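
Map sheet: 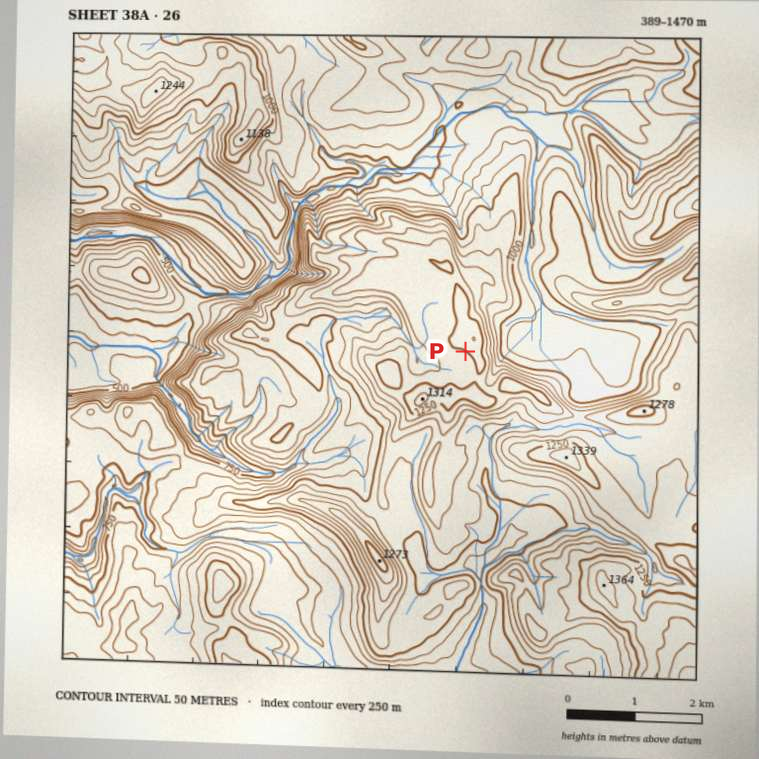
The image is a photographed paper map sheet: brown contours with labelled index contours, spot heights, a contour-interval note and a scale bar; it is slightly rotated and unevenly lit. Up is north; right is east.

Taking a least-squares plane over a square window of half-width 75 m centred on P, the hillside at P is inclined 13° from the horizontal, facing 212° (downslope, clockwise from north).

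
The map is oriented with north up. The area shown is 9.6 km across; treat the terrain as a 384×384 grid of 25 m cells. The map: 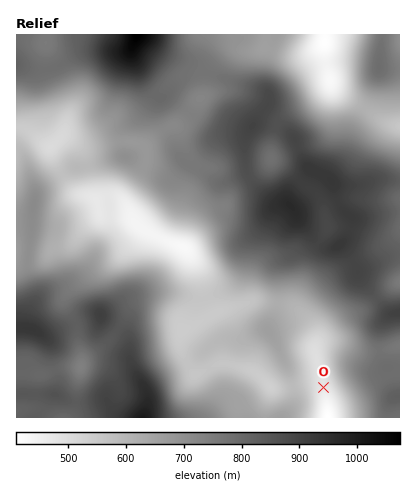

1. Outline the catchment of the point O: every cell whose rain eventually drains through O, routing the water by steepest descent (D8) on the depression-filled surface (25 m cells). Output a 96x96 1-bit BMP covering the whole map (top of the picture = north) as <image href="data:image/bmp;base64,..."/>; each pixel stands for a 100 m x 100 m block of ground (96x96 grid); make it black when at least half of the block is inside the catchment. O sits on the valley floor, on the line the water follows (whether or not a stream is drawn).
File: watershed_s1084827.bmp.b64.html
<image width="96" height="96" href="data:image/bmp;base64,Qk2+BAAAAAAAAD4AAAAoAAAAYAAAAGAAAAABAAEAAAAAAIAEAAATCwAAEwsAAAIAAAAAAAAA////AAAAAAAAAAAAAAAAAAAAAAAAAAAAAAAAAAAAAAAAAAAAAAAAAAAAAAAAAAAAAAAAAAAAAAAAAAAAAAAAAAAAAAAAAAAAAAAAAAAAAAAAAAAAAAAAAAAAAAAAAAAAAAAAAAAAAAAAAAAAAAAAAAP4AAAAAAAAAAAAAAf8AAAAAAAAAAAAAAf/gAAAAAAAAAAAAA///+AAAAAAAAAAAA////AAAAAAAAAAAB////AAAAAAAAAAAB///+AAAAAAAAAAAD///+AAAAAAAAAAAD///+AAAAAAAAAAAD///+AAAAAAAAAAAH///+AAAAAAAAAAAH///+AAAAAAAAAAAP///+AAAAAAAAAAAf///+AAAAAAAAAAAf///+AAAAAAAAAAAf///+AAAAAAAAAAAP////AAAAAAAAAAAP////gAAAAAAAAAAH////gAAAAAAAAAAH////AAAAAAAAAAAH///+AAAAAAAAAAAH///8AAAAAAAAAAAH///8AAAAAAAAAAAH///4AAAAAAAAAAAH///wAAAAAAAAAAAH///gAAAAAAAAAAAH///AAAAAAAAAAAAH///AAAAAAAAAAAAH//+AAAAAAAAAAAAH//+AAAAAAAAAAAAD//+AAAAAAAAAAAAB//8AAAAAAAAAAAAA//4AAAAAAAAAAAAAf/wAAAAAAAAAAAAAP/gAAAAAAAAAAAAAH/gAAAAAAAAAAAAAD/wAAAAAAAAAAAAAD/4AAAAAAAAAAAAAD/4AAAAAAAAAAAAAD/8AAAAAAAAAAAAAH/8AAAAAAAAAAAAAH/8AAAAAAAAAAAAAP/4AAAAAAAAAAAAAP/wAAAAAAAAAAAAAf/gAAAAAAAAAAAAA//gAAAAAAAAAAAAA//AAAAAAAAAAAAAA//AAAAAAAAAAAAAA//AAAAAAAAAAAAAAf/AAAAAAAAAAAAAAP+AAAAAAAAAAAAAAH+AAAAAAAAAAAAAAD4AAAAAAAAAAAAAABgAAAAAAAAAAAAAAAAAAAAAAAAAAAAAAAAAAAAAAAAAAAAAAAAAAAAAAAAAAAAAAAAAAAAAAAAAAAAAAAAAAAAAAAAAAAAAAAAAAAAAAAAAAAAAAAAAAAAAAAAAAAAAAAAAAAAAAAAAAAAAAAAAAAAAAAAAAAAAAAAAAAAAAAAAAAAAAAAAAAAAAAAAAAAAAAAAAAAAAAAAAAAAAAAAAAAAAAAAAAAAAAAAAAAAAAAAAAAAAAAAAAAAAAAAAAAAAAAAAAAAAAAAAAAAAAAAAAAAAAAAAAAAAAAAAAAAAAAAAAAAAAAAAAAAAAAAAAAAAAAAAAAAAAAAAAAAAAAAAAAAAAAAAAAAAAAAAAAAAAAAAAAAAAAAAAAAAAAAAAAAAAAAAAAAAAAAAAAAAAAAAAAAAAAAAAAAAAAAAAAAAAAAAAAAAAAAAAAAAAAAAAAAAAAAAAAAAAAAAAAAAAAAAAAAAAAAAAAAAAAAAAAAAAAAAAAAAAAAAAAAAAAAAAAAAAAAAAAAAAAAAAAAAAAAAAAAAAAAAAAAAAAAAA="/>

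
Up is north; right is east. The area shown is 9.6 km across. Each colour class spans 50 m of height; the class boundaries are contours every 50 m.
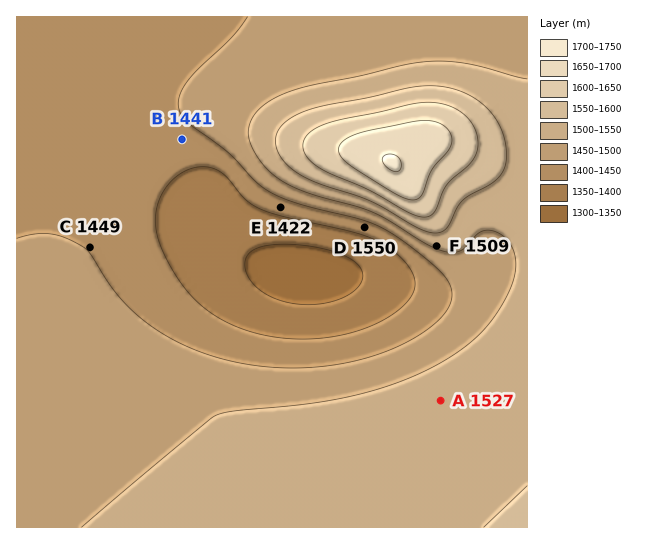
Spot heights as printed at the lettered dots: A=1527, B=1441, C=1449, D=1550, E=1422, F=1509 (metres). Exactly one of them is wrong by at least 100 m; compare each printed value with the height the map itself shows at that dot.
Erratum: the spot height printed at D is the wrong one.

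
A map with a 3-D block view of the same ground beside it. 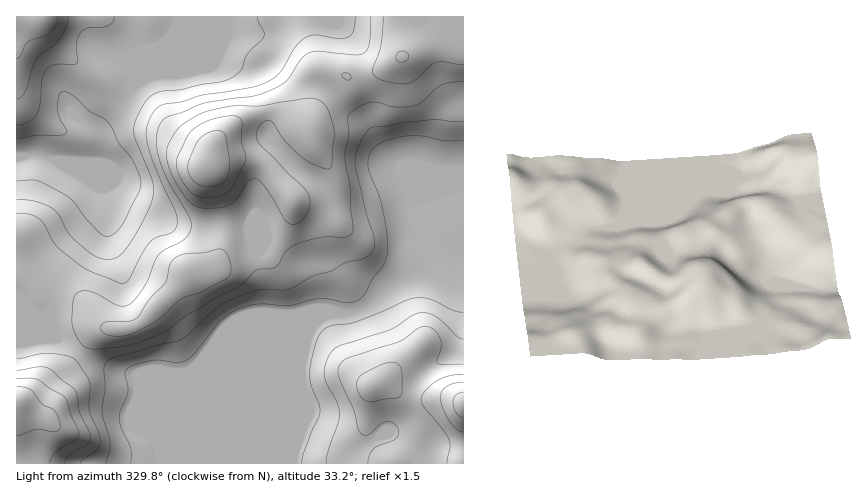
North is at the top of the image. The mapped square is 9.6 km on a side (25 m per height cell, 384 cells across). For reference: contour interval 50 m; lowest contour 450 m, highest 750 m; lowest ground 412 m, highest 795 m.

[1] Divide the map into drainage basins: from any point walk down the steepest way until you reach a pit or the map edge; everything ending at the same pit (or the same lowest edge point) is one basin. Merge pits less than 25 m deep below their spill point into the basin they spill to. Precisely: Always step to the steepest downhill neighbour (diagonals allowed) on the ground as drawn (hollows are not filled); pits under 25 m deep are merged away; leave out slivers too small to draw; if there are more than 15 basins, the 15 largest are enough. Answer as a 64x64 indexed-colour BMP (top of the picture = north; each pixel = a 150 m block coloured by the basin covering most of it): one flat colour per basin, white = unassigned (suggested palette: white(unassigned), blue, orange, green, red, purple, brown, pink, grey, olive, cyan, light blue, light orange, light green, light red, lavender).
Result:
<image width="64" height="64" href="data:image/bmp;base64,Qk12CAAAAAAAAHYAAAAoAAAAQAAAAEAAAAABAAQAAAAAAAAIAAATCwAAEwsAABAAAAAAAAAA////ALR3HwAOf/8ALKAsACgn1gC9Z5QAS1aMAMJ34wB/f38AIr28AM++FwDox64AeLv/AIrfmACWmP8A1bDFABEREREREREREREREREREREREREREREREREREiIiIiIiEREREREREREREREREREREREREREREREREREiIiIiIiIREREREREREREREREREREREREREREREREREiIiIiIiIhERERERERERERERERERERERERERERERERESIiIiIiIiERERERERERERERERERERERERERERERERESIiIiIiIiIRERERERERERERERERERERERERERERERERIiIiIiIiIhEREREREREREREREREREREREREREREREREiIiIiIiIiERERERERERERERERERERERERERERERERESIiIiIiIiIREREREREREREREREREREREREREREREREREiIiIiIiIiIhERERERERERERERERERERERERERERERESIiIRERERIiIRERERERERERERERERERERERERERERERIiEREREREiIiERERERERERERERERERERERERERERERESERERERESIiIhERERERERERERERERERERERERERERERERERERERIiIiIREREREREREREREREREREREREREREREREREREREiIiIiERERERERERERERERERERERERERERERERERERESIiIiIhERERERERERERERERERERERERERERERERERERIiIiIiEREREREREREREREREREREREREREREREREREREiIiIiIhERERERERERERERERERERERERERERERERERESIiIiIiIRERERERERERERERERERERERERERERERERERIiIiIiIiIiIREREREREREREREREREREREREREREREREiIiIiIiIiIiIRERERERERERERERERERERERERERERESIiIiIiIiIiIiERERERERERERERERERERERERERERERIiIiIiIiIiIiIhEREREREREREREREREREREREREREREiIiIiIiIiIiIiIRERERERERERERERERERERERERERESIiIiIiIiIiIiIiERERERERERERERERERERERERERERIiIiIiIiIiIiIiIhEREREREREREREREREREREREREREiIiIiIiIiIiIiIiIRERERERERERERERERERERERERESIiIiIiIiIiIiIiIiIhERERERERERERERERERERERERIiIiIiIiIiIiIiIiIiIiIREREREREREREREREREREREiIiIiIiIiIiIiIiIiIiIiIiIRERERERERERERERERESIiIiIiIiIiIiIiIiIiIiIiIiERERERERERERERERERIiIiIiIiIiIiIiIiIiIiIiIiIhEREREREREREREREREiIiIiIiIiIiIiIiIiIiIiIiIiERERERERERERERERESIiIiIiIiIiIiIiIiIiIiIiIiIhERERERERERERERERIiIiIiIiIiIiIiIiIiIiIiIiIiEREREREREREREREREiIiIiIiIiIiIiIiIiIiIiIiIiIRERERERERERERERESIiIiIiIiIiIiIiIiIiIiIiIiIhERERERERERERERERIiIiIiIiIiIiIiIiIiIiIiIiIiEREREREREREREREREiIiIiIiIiIiIiIiIiIiIiIiIiIRERERERERERERERESIiIiIiIiIiIiIiIiIiIiIiIiIRERERERERERERERERIiIiIiIiIiIiIiIiIiIiIiIiIREREREREREREREREREiIiIiIiIiIiIiIiIiIiIiIiIRERERERERERERERERESIiIiIiIiIiIiIiIiIiIiIiIRERERERERERERERERERIiIiIiIiIiIiIiIiIiIiIiIiEREREREREREREREREREiIiIiIiIiIiIiIiIiIiIiIiIhERERERERERERERERESIiIiIiIiIiIiIiIiIiIiIiIiIRERERERERERERERERIiIiIiIiIiIiIiIiIiIiIiIiIiEREREREREREREREREiIiIiIiIiIiIiIiIiIiIiIiIiIiIRERERERERERERESIiIiIiIiIiIiIiIiIiIiIiIiIiIhERERERERERERERIiIiIiIiIiIiIiIiIiIiIiIiIiIiEREREREREREREREiIiIiIiIiIiIiIiIiIiIiIiIiIiIRERERERERERERESIiIiIiIiIiIiIiIiIiIiIiIiIiIiERERERERERERERIiIiIiIiIiIiIiIiIiIiIiIiIiIiIREREREREREREREiIiIiIiIiIiIiIiIiIiIiIiIiIiIhERERERERERERESIiIiIiIiIiIiIiIiIiIiIiIiIiIiERERERERERERERIiIiIiIiIiIiIiIiIiIiIiIiIiIiIhESIhEREREREREiIiIiIiIiIiIiIiIiIiIiIiIiIiIiIiIiIhERERERESIiIiIiIiIiIiIiIiIiIiIiIiIiIiIiIiIiIhERERERIiIiIiIiIiIiIiIiIiIiIiIiIiIiIiIiIiIiIhEREREiIiIiIiIiIiIiIiIiIiIiIiIiIiIiIiIiIiIiIhERESIiIiIiIiIiIiIiIiIiIiIiIiIiIiIiIiIiIiIiIhERIiIiIiIiIiIiIiIiIiIiIiIiIiIiIiIiIiIiIiIiIREiIiIiIiIiIiIiIiIiIiIiIiIiIiIiIiIiIiIiIiIhESIiIiIiIiIiIiIiIiIiIiIiIiIiIiIiIiIiIiIiIiIR"/>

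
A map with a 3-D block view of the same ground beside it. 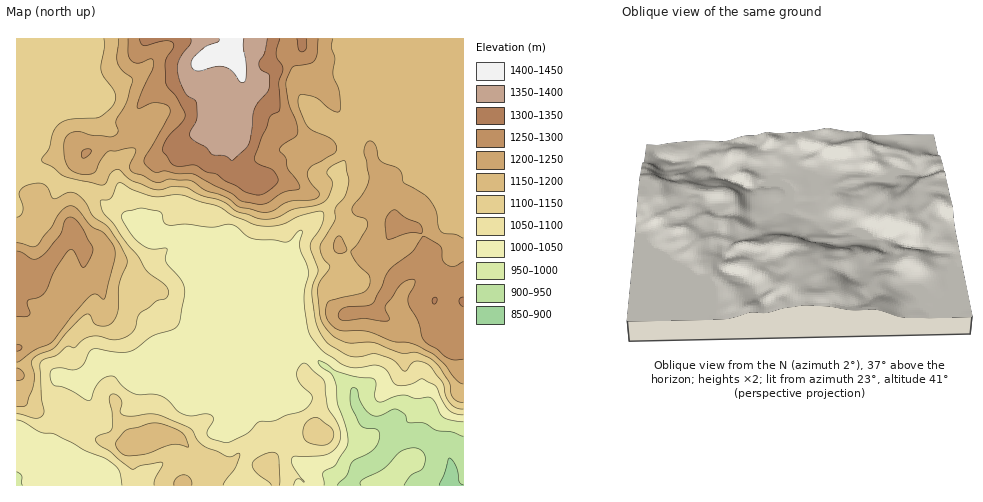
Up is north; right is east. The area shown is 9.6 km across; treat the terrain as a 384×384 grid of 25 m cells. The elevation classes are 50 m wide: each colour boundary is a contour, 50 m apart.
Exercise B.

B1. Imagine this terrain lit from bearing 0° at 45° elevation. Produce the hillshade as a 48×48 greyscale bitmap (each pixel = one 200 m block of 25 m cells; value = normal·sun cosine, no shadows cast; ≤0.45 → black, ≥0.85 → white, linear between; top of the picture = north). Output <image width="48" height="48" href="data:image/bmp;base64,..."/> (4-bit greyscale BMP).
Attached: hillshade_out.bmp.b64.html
<image width="48" height="48" href="data:image/bmp;base64,Qk32BAAAAAAAAHYAAAAoAAAAMAAAADAAAAABAAQAAAAAAIAEAAATCwAAEwsAABAAAAAAAAAAAAAAABEREQAiIiIAMzMzAERERABVVVUAZmZmAHd3dwCIiIgAmZmZAKqqqgC7u7sAzMzMAN3d3QDu7u4A////AJqqqqqZiJmrvLqYiZhnqquoaKu6mYiImZqqqqmIdoiavLqZmZh4qqqXeKu7qYiImZmZmYdlQ1Voqqmruqq7qZdlZ4mrupmZmJmIh3ZUNERFaJve3LvduXVEV3eKy7u6iJh3dmd3iZhlV6zu3cvMuXZVaJmJu8yoeIdmZomrzdy6vNy7zMu6qZiZmruqmal2ZkRXiZq7ve7v/+yZq7u7u7zMu7upmHdlQxR5qqq6rN7v7ty7qrvMzN3cy7l2eIiGIEebu7y6m83dzMzLuqvLzMzLuqdlVnd1EHibu8uqvM3cy7u7qqu7upmqqpiHRVZlRHeau7qs3MzMu6qqqqqqqXeqqHiYU1ZVZomaqpqsypmZqqqqqqqqqYrLhTV4dWdUVpqHd3mqqZmYmaqqqqqqq73aUjRWZ3VCR2ZDV3iZmZqpmZqqqqqZq9yEM0RERUIBRnQgN3d3ZnmqmZmqqqqZiblTRFQzNCAEZqhkNXZUVmeJmZmqqqmZmIZUNFQzRERXmamYQ2ZEZ3d4iJqqqqqqqYdTM0RFZ3iJqomZhFdmeJiHeJqqqqqqqphUVVVomZmaqZmap0aHiZiIiJmqqqqqqphoqpmZqZmaqZmZqWV4mZiIiJmZmaqqqpiL3d25mZmqqpd5mYZ5mZmZmZqqqqqqqqmazd25mau7qod4mpiJiZqru6qqqpmaqqq7qru6mavMu4mYmamJiJq8zKqqqZmZqqq8upirqImrzK3JiZmIiKvMu6qpmIiImZiJmYeLy5iazN7rmJmImszLqZmZmYiIiId3eZmJvLmKvP3cqZqqvNy7qZmJmZiIeJmZmruoiru7vNy8yZvN3cuqqZiIiYd3eKvMu7u5d5vNy8u8yq3u3LqpmId3dlQzVorMyqqpiJq7u7u8zN3uypmZmHd3UhEBNEabuYiau7u6qqqr3uzLmYh4iIdlIAASMxFJupiLzLu6qqqr3uyoiHVEVlMQABI0QyI3u7qay7u6qqq7zcp2d0MRIiEAA0VVVWmYq7uqvLu6qru7mGRGdCIiEBIjNXiIibu6qqq6q7uqqqqpdDNXZUREEBNFZ5vLu7mJmZm8uqqqqqqYd2Z3Z5h2VEVmiavcupdVaZmruqqqqqqqmZmId6u5iHeIiHirqYdleaqrqqqqqqqqqrzKmIvLqYiJiHeImJq6qaqqqqqqqqqqvN3cqZm8y6mZmYiIiK3dqKu6qqqqqqqqve3cqYibzLqZmZmIibzKiKqqqqqqqqqqvMzMuoiKu6qZmpmIm7qYiaqqqqqqqqqqqru7zKiIh3mZmZh4q6iImqqqqqqqqqqqqqqqq7qHZniqmZh4qpiJqqqqqqqqqqqqqqqZibuYd3iaqZmImYiKqqqqqqqqqqqqqqqYiJq5iIiJmZqpeIiKqqqqqqqqqqqqqqqZh2iqmZh4iZu7h2eZqqqqqqqqqqqqqqqqmGaKq7qYiambt1aaqaqqqqqqqqqqqpmaqYZovMy6qqmJqHeaqqqqqqqqqpqqqpmaqZdXq8zLqqmIiJiZqqqqqqqqqg=="/>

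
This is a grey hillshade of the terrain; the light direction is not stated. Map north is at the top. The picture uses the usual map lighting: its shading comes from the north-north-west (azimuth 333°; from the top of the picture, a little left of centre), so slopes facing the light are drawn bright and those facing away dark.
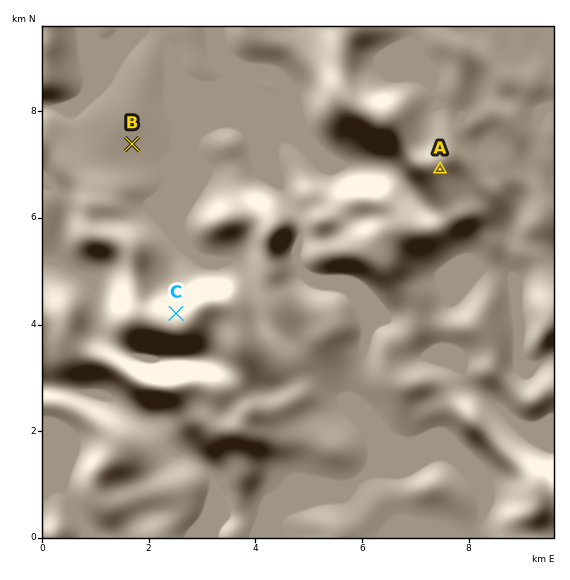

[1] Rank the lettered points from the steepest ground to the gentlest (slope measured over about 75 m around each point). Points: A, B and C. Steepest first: C A B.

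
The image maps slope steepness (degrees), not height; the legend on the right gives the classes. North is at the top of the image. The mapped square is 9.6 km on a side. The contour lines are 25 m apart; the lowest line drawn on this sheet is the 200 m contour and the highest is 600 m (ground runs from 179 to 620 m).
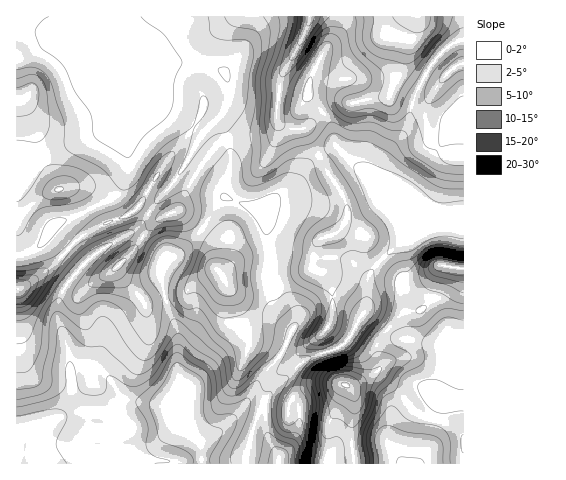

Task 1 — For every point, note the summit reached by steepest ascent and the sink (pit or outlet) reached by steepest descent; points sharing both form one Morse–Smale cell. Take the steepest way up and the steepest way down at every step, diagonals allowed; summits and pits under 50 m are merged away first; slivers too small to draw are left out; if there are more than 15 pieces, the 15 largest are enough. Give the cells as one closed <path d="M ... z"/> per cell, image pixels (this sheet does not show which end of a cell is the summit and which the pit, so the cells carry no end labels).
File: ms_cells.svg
<path d="M463 16l-115 0-4 13-21 24-12 23-5 19-25-4-32 1-12-2-7-5-4-10-5-5-20-6-27-1-17 3-18-3-5-4-8-21-11-13 0-9-99 1 1 5 15 3 8 5 8 13 14 11 17 34 14 18 12 27 13 9 15-16 11-21 1-5 34 16 24 16 20-19-2 9 10 31-1 16-6 18 0 8 14 8 25 6 6 41 0 14-2 7 1 16 8 24 16 17-11 27-21 23-16 29-24 24-20 12-17-18-6-11 1-10 5-11-6-25 1-34-10-26-7-30-54 48-11 41-12-2-13 4 0 24-8 20-15 9-20 5-12 6 1 31 229-1 7-35 10-26 3-13 6-11 19-14 18-21 12-9-1 6 5 12 16-6 9-9 16-30 1-23 4-12 9-12 24-21 31-14 29-8z"/><path d="M145 100l-1 5-11 21-13 15 8 13 0 17-9 22-11 9-54 23-14 21-14 8-10 2 1 176 15-6 16-4 15-9 8-20 0-24 13-4 12 2 11-41 53-45 3-19 4-4 13-5 17-17 21-33 7-7-1-9 6-18 1-16-10-37-18 16-24-16z"/><path d="M225 197l-7 6-21 33-17 17-13 5-6 11 4 31 13 34-1 34 6 25-5 11-1 10 6 11 17 18 20-12 24-24 16-29 21-23 11-25-16-19-8-24-1-16 2-7 0-14-6-41-11-2z"/><path d="M20 22l-4 0 1 233 9-1 14-8 14-21 59-27 8-9 7-18 0-17-2-6-21-15-12-27-14-18-17-34-14-11-8-13z"/><path d="M347 16l-231 0-1 9 11 13 8 21 5 4 18 3 17-3 27 1 20 6 5 5 4 10 7 5 12 2 32-1 25 4 5-19 12-23 21-24 3-8z"/><path d="M389 330l-7 5-4 8 0 11 3 9-1 5-22 16-10 2 6 11 0 15-3 18 3 33 109 1 1-62-19-2-5-3 0-5 9-18 0-9-5-15-11-6-34-6z"/><path d="M325 353l-11 3-13 6-29 29 5-1 9 5 8 5 6 9-3 24-8 15-9 8-1 8 48 0 1-4 7-6 18-1-2-23 3-18 0-15-3-8-11-7-7-7z"/><path d="M463 218l-28 7-29 13-4 7 4 38-28 0-6 3-4 5-4 22 6 2 19 14 13-15 19-4 11-13 4-18 6-13 22 1z"/><path d="M447 266l-5 0-2 3-10 32-9 9-19 4-14 15 11 9 29 5 13 4 5 9 3 18-9 18 0 5 5 3 18 1 1-132z"/><path d="M320 336l-11 7-18 21-17 11-5 7-18 55-5 27 32 0 2-8 11-11 9-21-2-19-21-15-7 2 31-30 23-9z"/><path d="M367 314l-7 4-10 19-9 9-17 7 9 22 7 7 7 4 11-2 16-10 7-9-3-11 0-11 10-14z"/><path d="M403 241l-20 17-12 14-4 12 1 11 2-7 8-5 28 0-4-27z"/><path d="M350 452l-15 2-7 6 0 3 26 1 0-6z"/>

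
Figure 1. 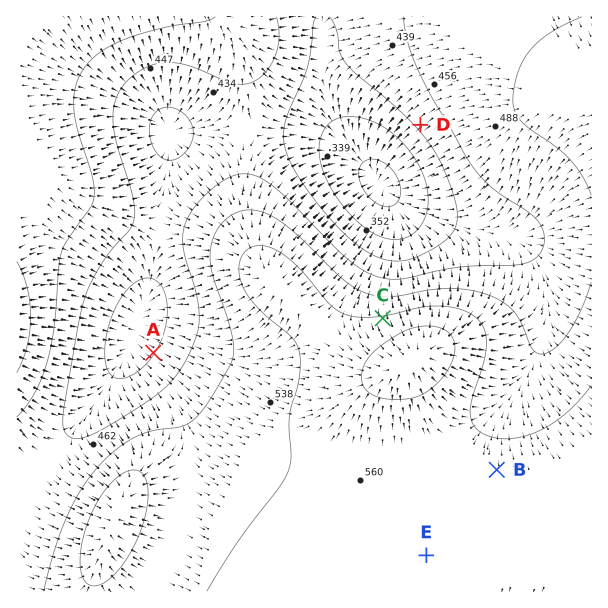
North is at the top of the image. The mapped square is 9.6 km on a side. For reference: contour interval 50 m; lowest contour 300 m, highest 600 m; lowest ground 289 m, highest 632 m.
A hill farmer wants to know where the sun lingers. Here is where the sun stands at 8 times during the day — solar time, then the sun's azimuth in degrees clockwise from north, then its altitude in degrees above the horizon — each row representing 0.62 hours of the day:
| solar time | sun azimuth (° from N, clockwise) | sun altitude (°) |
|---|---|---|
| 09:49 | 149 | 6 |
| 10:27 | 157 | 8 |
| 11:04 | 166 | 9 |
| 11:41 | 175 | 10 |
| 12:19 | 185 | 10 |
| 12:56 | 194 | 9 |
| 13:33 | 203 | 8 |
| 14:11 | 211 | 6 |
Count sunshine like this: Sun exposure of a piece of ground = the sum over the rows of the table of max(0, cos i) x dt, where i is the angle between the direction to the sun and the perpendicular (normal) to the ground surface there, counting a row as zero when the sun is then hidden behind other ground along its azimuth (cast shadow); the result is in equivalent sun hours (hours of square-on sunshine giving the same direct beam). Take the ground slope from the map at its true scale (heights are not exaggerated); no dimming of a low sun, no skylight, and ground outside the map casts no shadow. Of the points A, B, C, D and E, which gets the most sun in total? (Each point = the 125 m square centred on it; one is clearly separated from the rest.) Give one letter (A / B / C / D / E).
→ D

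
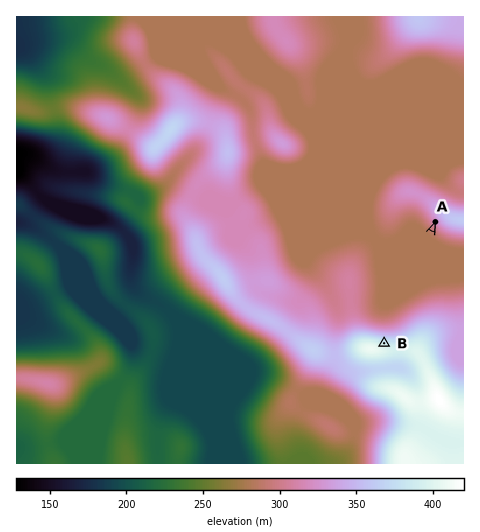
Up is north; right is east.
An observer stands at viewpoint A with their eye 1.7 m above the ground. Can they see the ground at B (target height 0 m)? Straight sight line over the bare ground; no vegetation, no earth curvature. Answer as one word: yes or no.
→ yes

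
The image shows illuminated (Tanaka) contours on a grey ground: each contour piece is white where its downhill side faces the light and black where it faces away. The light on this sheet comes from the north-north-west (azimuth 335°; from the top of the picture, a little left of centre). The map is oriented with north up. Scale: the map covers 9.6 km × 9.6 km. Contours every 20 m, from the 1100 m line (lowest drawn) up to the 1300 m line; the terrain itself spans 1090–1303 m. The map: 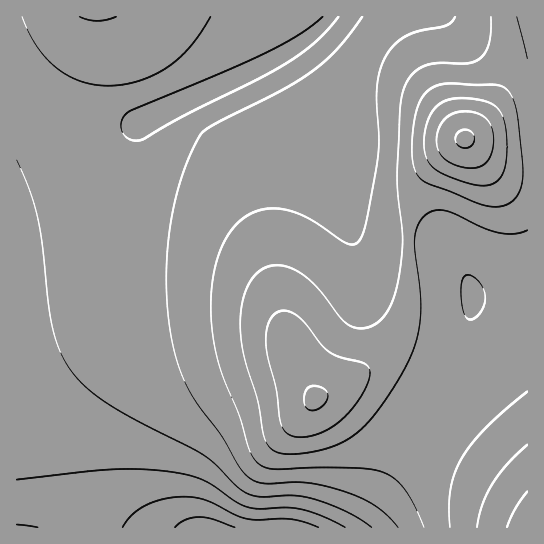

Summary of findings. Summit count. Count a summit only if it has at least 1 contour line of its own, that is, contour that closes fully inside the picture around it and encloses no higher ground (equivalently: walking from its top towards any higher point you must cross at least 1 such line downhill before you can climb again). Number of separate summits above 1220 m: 2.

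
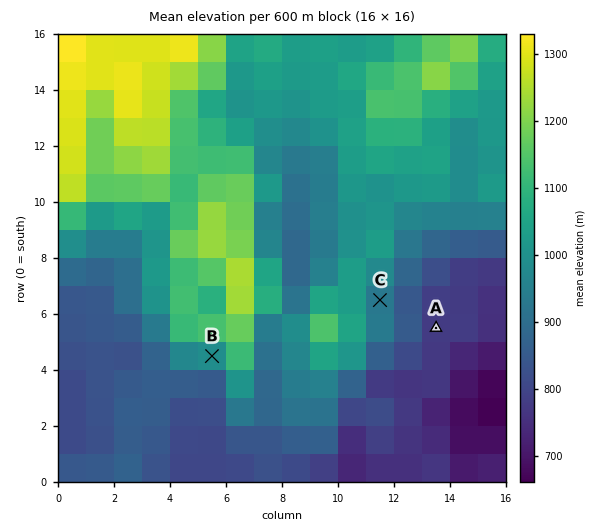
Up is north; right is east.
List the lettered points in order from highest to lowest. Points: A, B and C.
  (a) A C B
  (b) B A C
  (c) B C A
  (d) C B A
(c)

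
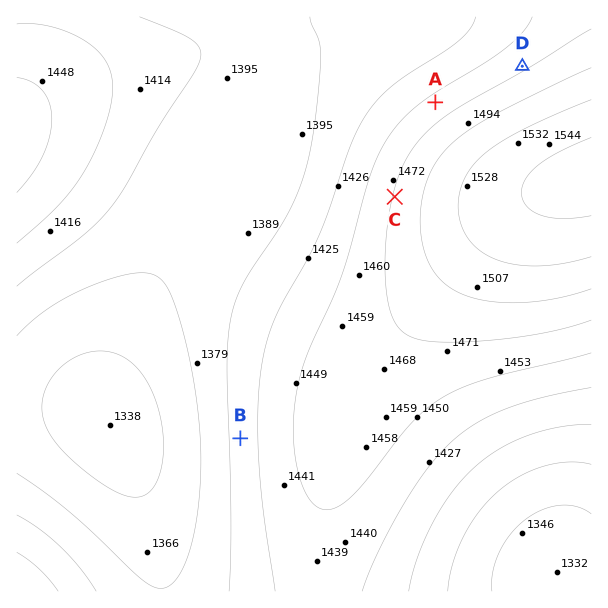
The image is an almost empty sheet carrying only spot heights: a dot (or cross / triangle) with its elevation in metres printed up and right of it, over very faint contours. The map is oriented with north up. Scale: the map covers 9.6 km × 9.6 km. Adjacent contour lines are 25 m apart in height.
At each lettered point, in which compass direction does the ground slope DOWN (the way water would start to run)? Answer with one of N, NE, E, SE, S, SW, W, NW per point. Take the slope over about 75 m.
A NW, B W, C W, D NW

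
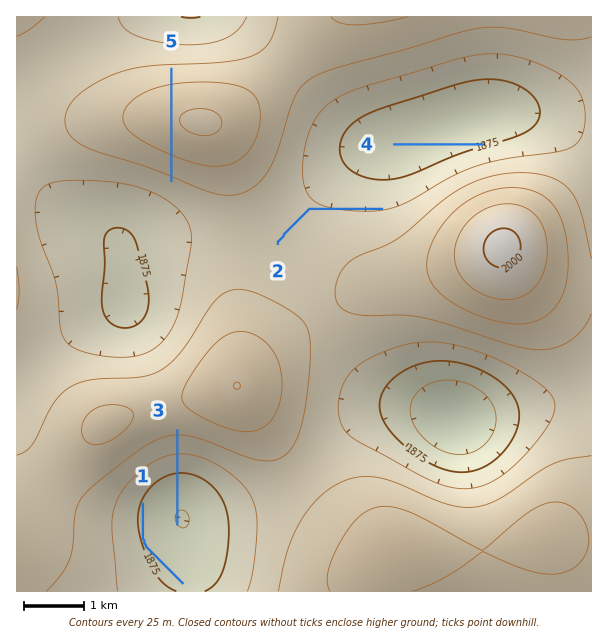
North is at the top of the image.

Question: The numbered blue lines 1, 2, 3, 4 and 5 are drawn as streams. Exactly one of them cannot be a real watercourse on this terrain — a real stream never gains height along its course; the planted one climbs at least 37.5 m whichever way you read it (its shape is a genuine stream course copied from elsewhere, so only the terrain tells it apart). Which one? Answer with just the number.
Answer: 5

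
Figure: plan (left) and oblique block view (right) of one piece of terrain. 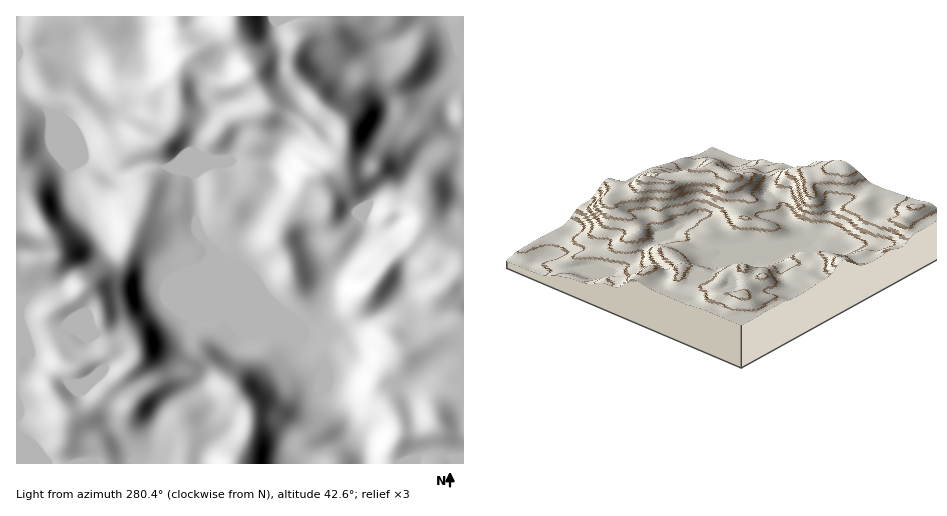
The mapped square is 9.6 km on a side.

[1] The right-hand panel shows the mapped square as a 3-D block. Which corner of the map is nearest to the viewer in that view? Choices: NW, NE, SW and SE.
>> SW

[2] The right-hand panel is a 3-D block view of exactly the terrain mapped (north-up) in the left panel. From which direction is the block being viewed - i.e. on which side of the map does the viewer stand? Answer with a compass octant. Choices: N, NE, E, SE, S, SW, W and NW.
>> SW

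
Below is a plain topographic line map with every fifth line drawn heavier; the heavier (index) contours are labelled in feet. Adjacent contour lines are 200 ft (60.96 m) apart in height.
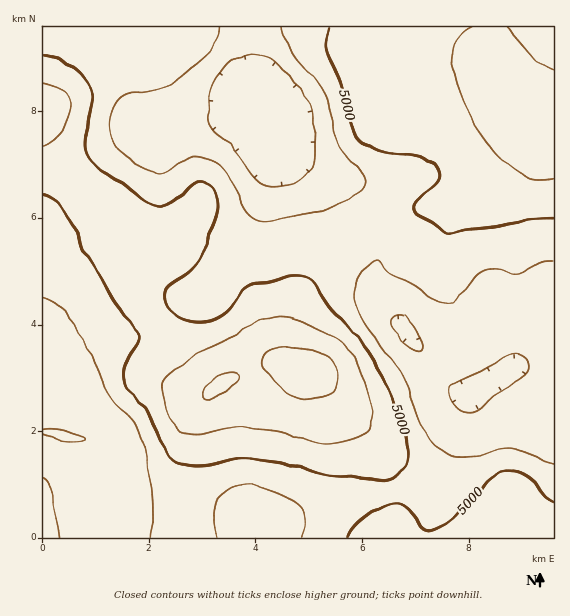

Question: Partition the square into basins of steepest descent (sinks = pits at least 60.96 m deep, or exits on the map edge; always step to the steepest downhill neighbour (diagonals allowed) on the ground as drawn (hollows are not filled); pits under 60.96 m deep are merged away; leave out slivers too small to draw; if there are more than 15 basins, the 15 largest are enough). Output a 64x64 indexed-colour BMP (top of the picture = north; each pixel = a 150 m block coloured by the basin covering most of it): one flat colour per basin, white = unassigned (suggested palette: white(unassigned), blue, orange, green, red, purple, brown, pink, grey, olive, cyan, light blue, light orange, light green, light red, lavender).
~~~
<image width="64" height="64" href="data:image/bmp;base64,Qk12CAAAAAAAAHYAAAAoAAAAQAAAAEAAAAABAAQAAAAAAAAIAAATCwAAEwsAABAAAAAAAAAA////ALR3HwAOf/8ALKAsACgn1gC9Z5QAS1aMAMJ34wB/f38AIr28AM++FwDox64AeLv/AIrfmACWmP8A1bDFACIiIiIiIiIiIiIiIiIiIiIiIiIiIiIzMzMzMxERERERIiIiIiIiIiIiIiIiIiIiIiIiIiIiIjMzMzMzMRERERMiIiIiIiIiIiIiIiIiIiIiIiIiIiIiMzMzMzMzERERMyIiIiIiIiIiIiIiIiIiIiIiIiIiIiIzMzMzMzMxETMzIiIiIiIiIiIiIiIiIiIiIiIiIiIiIjMzMzMzMzMzMzMiIiIiIiIiIiIiIiIiIiIiIiIiIiIiMzMzMzMzMzMzMyIiIiIiIiIiIiIiIiIiIiIiIiIiIiMzMzMzMzMzMzMzIiIiIiIiIiIiIiIiIiIiIiIiIiIiIzMzMzMzMzMzMzMiIiIiIiIiIiIiIiIiIiIiIiIiIiIjMzMzMzMzMzMzMyIiIiIiIiIiIiIiIiIiIiIiIiIiIiMzMzMzMzMzMzMzIiIiIiIiIiIiIiIiIiIiIiIiIiIiMzMzMzMzMzMzMzMiIiIiIiIiIiIiIiIiIiIiIiIiIiIzMzMzMzMzMzMzMyIiIiIiIiIiIiIiIiIiIiIiIiIiIzMzMzMzMzMzMzMzIiIiIiIiIiIiIiIiIiIiIiIiIiIzMzMzMzMzMzMzMzMiIiIiIiIiIiIiIiIiIiIiIiIiIzMzMzMzMzMzMzMzMyIiIiIiIiIiIiIiIiIiIiIiIiIzMzMzMzMzMzMzMzMzIiIiIiIiIiIiIiIiIiIiIiIiIjMzMzMzMzMzMzMzMzMiIiIiIiIiIiIiIiIiIiIiIiIjMzMzMzMzMzMzMzMzMyIiIiIiIiIiIiIiIiIiIiIiIjMzMzMzMzMzMzMzMzMzIiIiIiIiIiIiIRESIiIiIiIjMzMzMzMzMzMzMzMzMzMiIiIiIiIiIiIRERESIiIiIjMzMzMzMzMzMzMzMzMzMyIiIiIiIiIiIhERERERIiMzMzMzMzMzMzMzMzMzMzMzIiIiIiIiIiIhEREREREREzMzMzMzMzMzMzMzMzMzMzMiIiIiIiIiIhERERERERETMzMzMzMzMzMzMzMzMzMzMyIiIiIiIiIiERERERERERMzMzMzMzMzMzMzMzMzMzMzIiIiIiIiIiEREREREREREzMzMzMzMzMzMzMzMzMzMzMiIiIiIiIiIRERERERERETMzMzMzMzMzMzMzMzMzMzMyIiIiIiIiIREREREREREREzMzMzMzMzMzMzMzMzMzMzIiIiIiIiIRERERERERERETMzMzMzMzMzMzMzMzMzMzMiIiIiIiIhERERERERERERMzMzMzMzMzMzMzMzMzMzMyIiIiIiIhERERERERERERETMzMzMzMzMzMzMzMzMzMzIiIiIiIiERERERERERERERMzMzMzMzMzMzMzMzMzMzMiIiIiIiIRERERERERERERETMzMzMzMzMzMzMzMzMzMyIiIiIiIhERERERERERERERMzMzMzMzMzMzMzMzMzMzIiIiIiIiERERERERERERERETMzMzMzMzMzMzMzMzMzMiIiIiIiIRERERERERERERERMzMzMzMzMzMzMzMzMzMyIiIiIiIhERERERERERERERETMzMzMzMzMzMzMzMzMzIiIiIiIhERERERERERERERERMzMzMzMzMzMzMzMzMzMiIiIiIhERERERERERERERERETMzMzMzMzMzMzMzMzMyIiIiIhEREREREREREREREREREzMzMzMzMzMzMzMzMzIiIiIhERERERERERERERERERERETMzMzMzMzMzMzMzMiIiIiERERERERERERERERERERERERERERMzMzMzMzMyIiIhERERERERERERERERERERERERERERERETMzMzMzIiIhERERERERERERERERERERERERERERERERETMzMzMiIiERERERERERERERERERERERERERERERERERETMzMyIiEREREREREREREREREREREREREREREREREREREzMzIiERERERERERERERERERERERERERERERERERERETMzMiEREREREREREREREREREREREREREREREREREREREzMyERERERERERERERERERERERERERERERERERERERERMzIREREREREREREREREREREREREREREREREREREREREzMRERERERERERERERERERERERERERERERERERERERERERERERERERERERERERERERERERERERERERERERERERERERERERERERERERERERERERERERERERERERERERERERERERERERERERERERERERERERERERERERERERERERERERERERERERERERERERERERERERERERERERERERERERERERERERERERERERERERERERERERERERERERERERERERERERERERERERERERERERERERERERERERERERERERERERERERERERERERERERERERERERERERERERERERERERERERERERERERERERERERERERERERERERERERERERERERERERERERERERERERERERERERERERERERERERERERERERERERERERERERERERERERERERERERERERERERERERERERERERERERERERERERERERERERERERERERERERERERERERERERERERERERERERERERERERERERERERERERERERERERERERERERERERERERERERERERERERERERERERER"/>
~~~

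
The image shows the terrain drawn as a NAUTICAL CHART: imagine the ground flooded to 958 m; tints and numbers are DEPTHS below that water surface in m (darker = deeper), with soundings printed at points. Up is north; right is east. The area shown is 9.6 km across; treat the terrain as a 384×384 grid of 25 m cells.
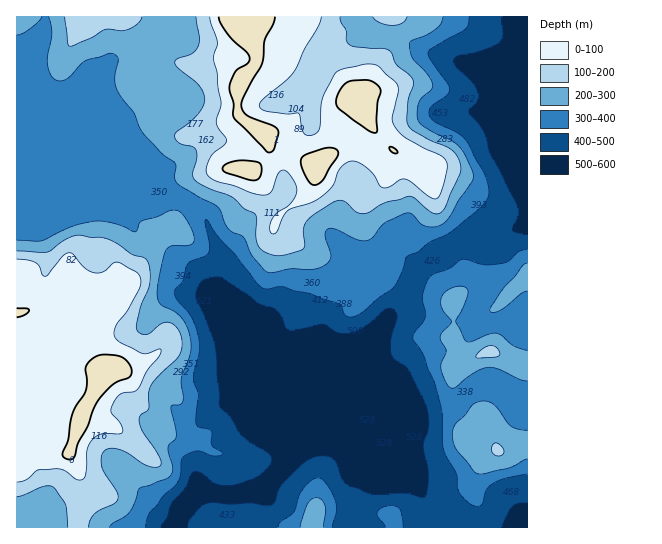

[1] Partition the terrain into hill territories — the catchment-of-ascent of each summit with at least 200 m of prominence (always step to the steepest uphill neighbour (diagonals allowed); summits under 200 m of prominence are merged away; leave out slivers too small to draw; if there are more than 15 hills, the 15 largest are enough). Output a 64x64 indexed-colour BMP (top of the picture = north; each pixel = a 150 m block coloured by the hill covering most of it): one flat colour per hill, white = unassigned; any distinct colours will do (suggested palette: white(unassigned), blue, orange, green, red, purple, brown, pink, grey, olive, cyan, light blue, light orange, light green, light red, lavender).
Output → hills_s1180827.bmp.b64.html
<image width="64" height="64" href="data:image/bmp;base64,Qk12CAAAAAAAAHYAAAAoAAAAQAAAAEAAAAABAAQAAAAAAAAIAAATCwAAEwsAABAAAAAAAAAA////ALR3HwAOf/8ALKAsACgn1gC9Z5QAS1aMAMJ34wB/f38AIr28AM++FwDox64AeLv/AIrfmACWmP8A1bDFACIiIiIiIiIiIiJEREREREREREREREREREREQzMzMzMzIiIiIiIiIiIiIkRERERERERERERERERERERDMzMzMzMiIiIiIiIiIiIiJERERERERERERERERERERDMzMzMzMyIiIiIiIiIiIiIiRERERERERERERERERERDMzMzMzMzIiIiIiIiIiIiIiIiIiIkREREREREREREREMzMzMzMzMiIiIiIiIiIiIiIiIiIiIkREREREREREREMzMzMzMzMyIiIiIiIiIiIiIiIiIiIiJERERERERERDMzMzMzMzMzIiIiIiIiIiIiIiIiIiIiIiREREREREQzMzMzMzMzMzMiIiIiIiIiIiIiIiIiIiIiIkRERERDMzMzMzMzMzMzMyIiIiIiIiIiIiIiIiIiIiIiFERERDMzMzMzMzMzMzMzIiIiIiIiIiIiIiIiIiIiIiERMzMzMzMzMzMzMzMzMzMiIiIiIiIiIiIiIiIiIiIiERETMzMzMzMzMzMzMzMzMyIiIiIiIiIiIiIiIiIiIiEREREzMzMzMzMzMzMzMzMzIiIiIiIiIiIiIiIiIiIiIRERERMzMzMzMzMzMzMzMzMiIiIiIiIiIiIiIiIiIiIRERERETMzMzMzMzMzMzMzMyIiIiIiIiIiIiIiIiIiIhEREREREzMzMzMzMzMzMzMzIiIiIiIiIiIiIiIiIiIiERERERERMzMzMzMzMzMzMzMiIiIiIiIiIiIiIiIiIiERERERERETMzMzMzMzMzMzMyIiIiIiIiIiIiIiIiIiIRERERERERMzMzMzMzMzMzMzIiIiIiIiIiIiIiIiIiIREREREREREzMzMzMzMzMzMzMiIiIiIiIiIiIiIiIiIhERERERERERMzMzMzMzMzMzMyIiIiIiIiIiIiIiIiIhEREREREREREzMzMzMzMzMzMzIiIiIiIiIiIiIiIiIiERERERERERERMzMzMzMzMzMzMiIiIiIiIiIiIiIiIiIREREREREREREzMzMzMzMzMzMyIiIiIiIiIiIiIiIiIRERERERERERERMzMzMzMzMzMzIiIiIiIiIiIiIiIiIhEREREREREREREzMzMzMzMzMzMiIiIiIiIiIiIiIiIiIhERERERERERERMzMzMzMzMzMyIiIiIiIiIiIiIiIiIiEREREREREREREzMzMzMzMzMzIiIiIiIiIiIiIiIiIhERERERERERERERMzMzMzMzMzMiIiIiIiIiIiIiIiIhERERERERERERERETMzMzMzMzMyIiIiIiIiIiIiIiIiERERERERERERERERMzMzMzMzMzIiIiIiIiIiIiIiIiIRERERERERERERERETMzMzMzMzMiIiIiIiIiIiIiIiIiERERERERERERERERMzMzMzMzMyIiIiIiIiIiIiIiIiIRERERERERERERERERMzMzMzMzIiIiIiIiIiIiIiIiIRERERERERERERERERETMzMzMzMiIiIiIiIiIiIiIiIhERERERERERERERERERETMxETMyIiIiIiIiIiIiIiIiERERERERERERERERERERERERMzIiIiIiIiIiIiIiIiERERERERERERERERERERERERERMiIiIiIiIiIiIiIiIRERERERERERERERERERERERERESIiIiIiIiIiIiIiIRERERERERERERERERERERERERERIiIiIiIiIiIiIiIREREREREREREREREREREREREREREiIiIiIiIiIiIiERERERERERERERERERERERERERERESIiIiIiIiIiIhERERERERERERERERERERERERERERERIiIiIiIiIiIhEREREREREREREREREREREREREREREREiIiIiIiIiIhERERERERERERERERERERERERERERERESIiIiIiIiIhERERERERERERERERERERERERERERERERIiIiIiIiIRERERERERERERERERERERERERERERERERERERERIhERERERERERERERERERERERERERERERERERERERERERERERERERERERERERERERERERERERERERERERERERERERERERERERERERERERERERERERERERERERERERERERERERERERERERERERERERERERERERERERERERERERERERERERERERERERERERERERERERERERERERERERERERERERERERERERERERERERERERERERERERERERERERERERERERERERERERERERERERERERERERERERERERERERERERERERERERERERERERERERERERERERERERERERERERERERERERERERERERERERERERERERERERERERERERERERERERERERERERERERERERERERERERERERERERERERERERERERERERERERERERERERERERERERERERERERERERERERERERERERERERERERERERERERERERERERERERERERERERERERERERERERERERERERERERERERERERERERERERERERERERERERERERERERERERERERERERERERERERERERERERERERERERERERERERERERERERERERERERERERERERERERERERERERERERERERERERERERERERERERERERERERERERERERERERERERERERERERERERERER"/>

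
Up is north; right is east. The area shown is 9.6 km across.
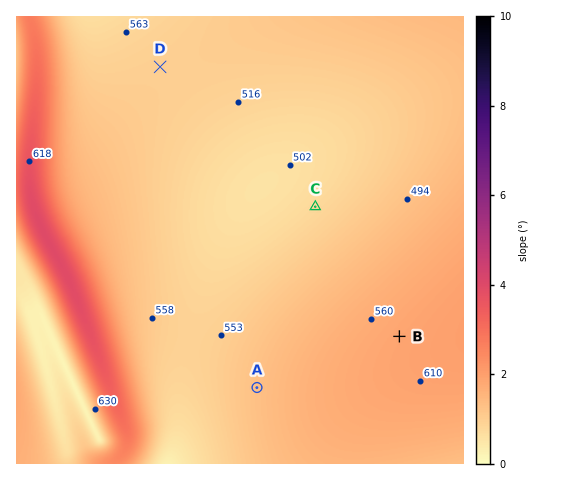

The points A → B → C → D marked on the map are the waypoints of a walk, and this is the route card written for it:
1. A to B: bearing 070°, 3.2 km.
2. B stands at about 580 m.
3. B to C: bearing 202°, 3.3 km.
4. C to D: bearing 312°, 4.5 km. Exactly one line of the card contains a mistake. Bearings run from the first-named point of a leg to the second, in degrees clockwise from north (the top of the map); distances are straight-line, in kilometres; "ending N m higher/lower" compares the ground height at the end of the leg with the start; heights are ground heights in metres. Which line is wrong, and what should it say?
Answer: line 3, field bearing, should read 327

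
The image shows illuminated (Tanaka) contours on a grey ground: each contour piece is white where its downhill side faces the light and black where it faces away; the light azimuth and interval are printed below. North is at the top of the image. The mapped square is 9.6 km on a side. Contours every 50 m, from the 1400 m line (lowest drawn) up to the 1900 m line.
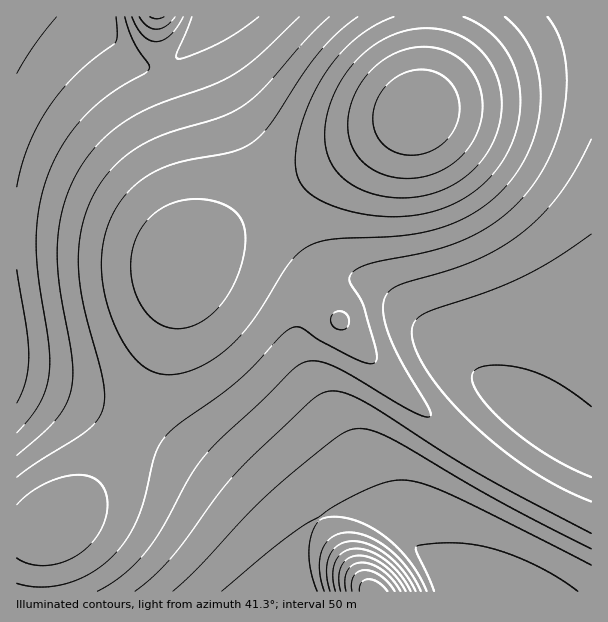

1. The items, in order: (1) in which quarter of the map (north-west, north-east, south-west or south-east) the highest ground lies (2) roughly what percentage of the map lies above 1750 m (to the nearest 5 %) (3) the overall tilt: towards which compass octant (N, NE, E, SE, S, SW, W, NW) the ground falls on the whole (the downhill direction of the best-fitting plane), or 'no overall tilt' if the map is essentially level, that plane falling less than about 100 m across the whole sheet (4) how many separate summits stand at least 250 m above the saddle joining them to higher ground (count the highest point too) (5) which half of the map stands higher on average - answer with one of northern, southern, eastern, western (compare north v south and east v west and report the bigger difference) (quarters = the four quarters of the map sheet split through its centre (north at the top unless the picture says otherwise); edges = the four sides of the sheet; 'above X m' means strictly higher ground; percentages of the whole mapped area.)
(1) The highest ground is in the north-east quarter.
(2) About 15 % of the map lies above 1750 m.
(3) The general tilt is down to the south (the land rises towards the north).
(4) Counting only tops that stand 250 m proud, the map has 2 summits.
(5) The northern half stands higher on average than the southern half.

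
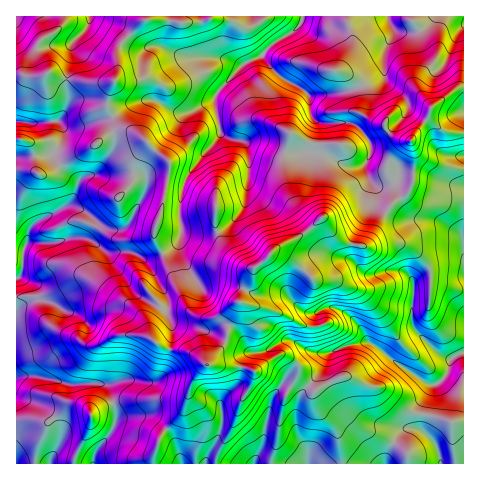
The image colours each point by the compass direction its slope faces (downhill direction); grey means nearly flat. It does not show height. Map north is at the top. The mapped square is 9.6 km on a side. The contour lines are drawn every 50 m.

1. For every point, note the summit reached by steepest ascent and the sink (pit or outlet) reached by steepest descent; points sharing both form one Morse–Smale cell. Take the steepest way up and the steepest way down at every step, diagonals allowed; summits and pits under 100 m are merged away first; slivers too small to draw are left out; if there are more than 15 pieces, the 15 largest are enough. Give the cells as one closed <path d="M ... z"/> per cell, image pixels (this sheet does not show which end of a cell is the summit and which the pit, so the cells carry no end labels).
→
<path d="M400 198l-11 9-17 31-7 8-24-5-20-23-20 17-25 13-23 22-1 8-10 15-7 21-7 13-4 19-31 33-11 34-22 25-6 17 0 9 310-1 0-224-6-7-19-11-23-4z"/><path d="M434 16l-287 0 0 3-6 3-20 21-5 12 2 19-9 17-2 14 8 17 7 6 11 4 10 5 27 27-6 36-9 29 0 10 7 12 16 41 12 20 12 6 12 0 6-2 15-13 4-1 13-24 1-8 23-22 25-13 20-17 13 18 9 6 22 4 5-4 19-35 12-10-8-12-14 1-9-6-5-15 6-12 0-9-6-10-14-11-28 0-9-3-4-8 0-13-2-4 14 0 28-4 29-14 5-4 0-17 9-22-1-7 8 5 16 0 8-3z"/><path d="M125 130l-9 2-11 4-14 12-24 13-20 14-10-2-5-27-5-5-11-2 0 238 23-1 30 9 32-1 7 4 6 16 2 15-3 11-17 21-2 13 60-1 0-8 7-20 21-22 9-29 7-12 12-9 14-17 4-19 11-25-4 1-15 13-6 2-15-1-9-5-6-8-22-53-7-12 0-10 9-29 6-36-27-27z"/><path d="M463 16l-28 0-11 13-8 3-16 0-7-4-1 10-7 12-1 23-5 4-29 14-41 5 1 16 4 8 9 3 28 0 14 11 6 10 0 9-6 12 5 15 9 6 14-1 7 12 8-4 5-10 2-26-3-18 16-23 4 6 10 8 7 3 15-1z"/><path d="M50 73l-9 4-25-2 0 63 11 3 5 5 3 21 5 8 10-1 17-13 24-13 21-15 18-2-8-3-7-6-8-17 6-24-25 1-24-3z"/><path d="M146 16l-129 0-1 58 11 3 14 0 9-4 14 6 24 3 27-1 3-7 0-24 3-7 14-15 12-9z"/><path d="M39 376l-22 2-1 18 23 8 10 10 9 14 1 16-9 19 42 1 4-13 17-21 3-11-2-15-6-16-7-4-32 1z"/><path d="M428 115l-16 24 3 18-2 26-5 10-7 6 15 18 23 4 19 11 5 7 1-106-22-3-12-10z"/><path d="M17 396l-1 67 33 1 10-20-1-16-9-14-10-10z"/>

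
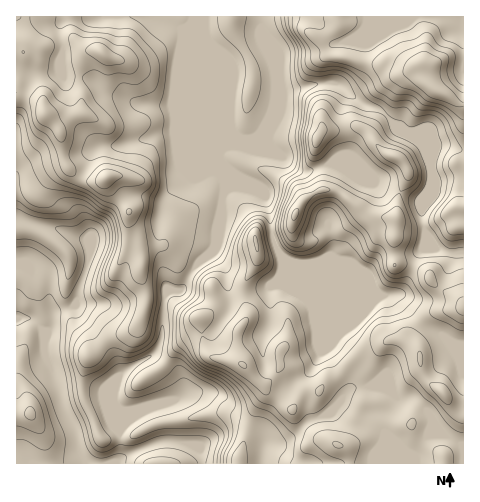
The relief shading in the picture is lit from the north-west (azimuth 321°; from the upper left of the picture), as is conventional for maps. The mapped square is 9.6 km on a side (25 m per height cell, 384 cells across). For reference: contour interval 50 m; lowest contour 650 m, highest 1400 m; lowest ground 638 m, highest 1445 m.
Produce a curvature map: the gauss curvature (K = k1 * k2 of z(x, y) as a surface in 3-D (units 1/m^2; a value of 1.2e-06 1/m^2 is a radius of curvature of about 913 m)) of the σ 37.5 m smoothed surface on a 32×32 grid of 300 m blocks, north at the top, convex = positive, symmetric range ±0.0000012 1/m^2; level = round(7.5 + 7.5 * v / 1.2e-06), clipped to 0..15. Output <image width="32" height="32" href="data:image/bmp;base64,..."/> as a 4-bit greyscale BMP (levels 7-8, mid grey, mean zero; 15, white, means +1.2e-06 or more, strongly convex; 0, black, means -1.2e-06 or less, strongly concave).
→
<image width="32" height="32" href="data:image/bmp;base64,Qk12AgAAAAAAAHYAAAAoAAAAIAAAACAAAAABAAQAAAAAAAACAAATCwAAEwsAABAAAAAAAAAAAAAAABEREQAiIiIAMzMzAERERABVVVUAZmZmAHd3dwCIiIgAmZmZAKqqqgC7u7sAzMzMAN3d3QDu7u4A////AId3cklbmXVvh3ZpdniHiKeHd2zwl4eLpXiJp7pneHZ2h3eXhqh3eJRolSiGd3iHd3yHdYd3d3ZWOI+Gh3h3iGaKdpeFZ4iIiVkoaXiIeHfUZ3dYhfh3idhoiGiId3WF52iJJ3l5iWZ3hmhnd3eIhWh4dv52SgV/eKiHend2mJh3eHanN9dGRoZnm4mHZ5WId4eXZneaiGZ5iIV3d3uId5aHhZiIeJb7eKZ6eIh3eEV7d4SlimsBgGdXeGeId3h2enh5VXZkys+WWnd4iIZMiDd3h3b3mGkMVydHiIeKxw94iJmHiIh4h2V/NEZ4aKoZV4h5eLN2eHemnFmHh3lWqEd2d33hV4d4hf8PaEaWeGerhXh6uYiHeIcTD7qnh29ip4yIiFCoiHh3SctL55aE1rxYVmiYZkiHd3jXlWWZkGayh2wV9Z54h3d3AxNniMnzg4d5hmh2eIh3d48Ad4a2loxog4hYh3iId3h5n5mIXCeShX2Ih3d4iId3c450V6h4ht5lZ6Z5d4iHh4iLhadITbUplnh4h3eIh3d4fIaGaXdkZ5mIaHd3iIeHeAd4aId7pYV5SWh4iIiIiHYyvmeIZk14h3eImHiIiHd2vWdVd6qYiIeJ14dnd4h4jjR5iIeIk4d2d3iId4d3eHjpeHd3hqh3hmqHWIh3iXdHh4h3eHZ4"/>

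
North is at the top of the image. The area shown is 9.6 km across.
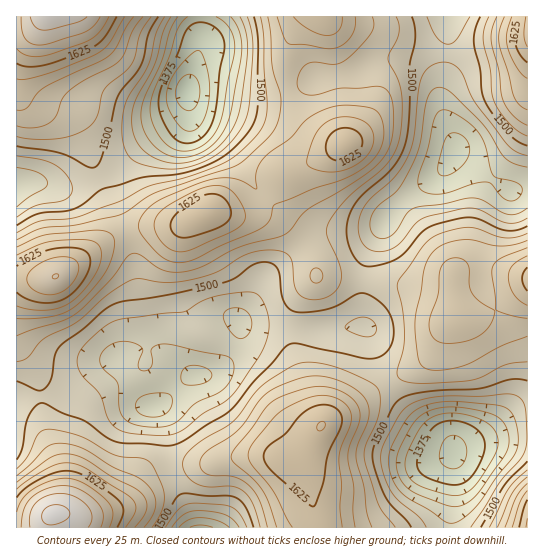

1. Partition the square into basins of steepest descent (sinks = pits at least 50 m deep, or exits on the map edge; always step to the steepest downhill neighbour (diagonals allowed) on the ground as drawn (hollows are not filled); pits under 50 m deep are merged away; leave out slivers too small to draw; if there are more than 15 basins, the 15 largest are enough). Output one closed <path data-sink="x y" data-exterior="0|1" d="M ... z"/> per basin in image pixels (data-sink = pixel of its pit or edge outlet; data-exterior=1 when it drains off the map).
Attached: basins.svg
<path data-sink="153 406" data-exterior="0" d="M218 212l-11 0-28 13-18 0-28 4-32 15-47 33-38 2 1 249 33 0 2-13 3-2 30 3 30-8 14-8 22-28 12-5 44-3 35-8 29 0 14 4 14-3 10-10 8-16 9-10 24-13 33-24 40-21 12-13 9-20 12-12-3-21-4-6-31-3-43-8-58-4-4-14-10-19-12-12-17-14-40-1z"/><path data-sink="455 150" data-exterior="0" d="M527 16l-202 0 7 21 7 41 5 67-35 19-20 7-20 27-12 11-10 4-22 1 9 2 36 0 12 7 13 11 13 17 9 25 46 3 55 9 23 1 8 2 4 5 0-21 4-3 9-3 27 0 34 8z"/><path data-sink="187 91" data-exterior="0" d="M307 16l-263 1-20 42-4 16 0 14 3 5 10 9 36 13 8 10 27 63 9 30-2 14-10 11 20-11 17-5 47-4 22-12 44 0 10-5 8-9 20-27 20-7 35-19-18-8-16-10-13-14-9-22-3-10 2-31 8-17z"/><path data-sink="454 453" data-exterior="0" d="M527 287l-24 18-16 10-12 4-20 0-4 2-7 9-12 24-9 9-40 21-33 24-24 13-6 6-17 35 10 45 9 21 206-1z"/><path data-sink="17 187" data-exterior="1" d="M43 16l-16 11-11 2 1 250 32 0 10-4 36-27 16-15 2-7-1-13-8-24-29-67-14-10-28-9-10-9-3-5 0-14 4-16z"/><path data-sink="201 527" data-exterior="1" d="M306 451l-7 6-8 3-20-4-29 0-35 8-44 3-12 5-20 26-8 6-20 8-18 4-30-3-3 2-1 12 270 1-1-7-9-23-8-36z"/>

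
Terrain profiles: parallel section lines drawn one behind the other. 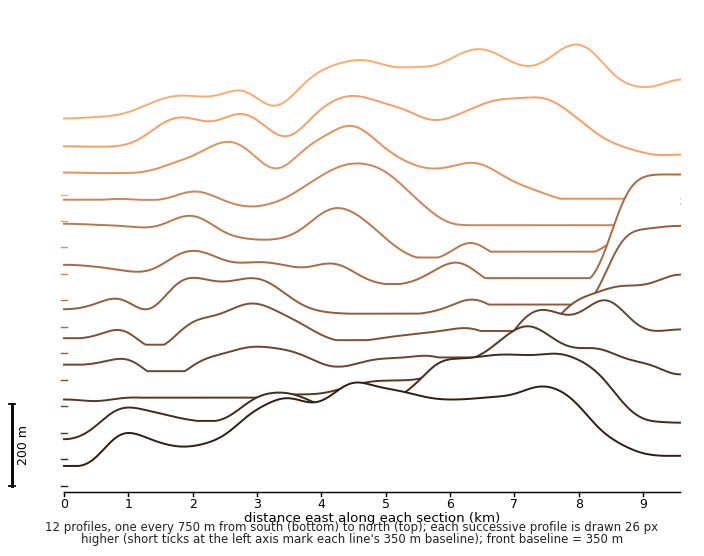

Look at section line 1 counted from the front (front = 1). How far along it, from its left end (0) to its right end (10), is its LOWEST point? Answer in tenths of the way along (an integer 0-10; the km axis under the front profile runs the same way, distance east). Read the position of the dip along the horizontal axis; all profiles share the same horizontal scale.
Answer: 0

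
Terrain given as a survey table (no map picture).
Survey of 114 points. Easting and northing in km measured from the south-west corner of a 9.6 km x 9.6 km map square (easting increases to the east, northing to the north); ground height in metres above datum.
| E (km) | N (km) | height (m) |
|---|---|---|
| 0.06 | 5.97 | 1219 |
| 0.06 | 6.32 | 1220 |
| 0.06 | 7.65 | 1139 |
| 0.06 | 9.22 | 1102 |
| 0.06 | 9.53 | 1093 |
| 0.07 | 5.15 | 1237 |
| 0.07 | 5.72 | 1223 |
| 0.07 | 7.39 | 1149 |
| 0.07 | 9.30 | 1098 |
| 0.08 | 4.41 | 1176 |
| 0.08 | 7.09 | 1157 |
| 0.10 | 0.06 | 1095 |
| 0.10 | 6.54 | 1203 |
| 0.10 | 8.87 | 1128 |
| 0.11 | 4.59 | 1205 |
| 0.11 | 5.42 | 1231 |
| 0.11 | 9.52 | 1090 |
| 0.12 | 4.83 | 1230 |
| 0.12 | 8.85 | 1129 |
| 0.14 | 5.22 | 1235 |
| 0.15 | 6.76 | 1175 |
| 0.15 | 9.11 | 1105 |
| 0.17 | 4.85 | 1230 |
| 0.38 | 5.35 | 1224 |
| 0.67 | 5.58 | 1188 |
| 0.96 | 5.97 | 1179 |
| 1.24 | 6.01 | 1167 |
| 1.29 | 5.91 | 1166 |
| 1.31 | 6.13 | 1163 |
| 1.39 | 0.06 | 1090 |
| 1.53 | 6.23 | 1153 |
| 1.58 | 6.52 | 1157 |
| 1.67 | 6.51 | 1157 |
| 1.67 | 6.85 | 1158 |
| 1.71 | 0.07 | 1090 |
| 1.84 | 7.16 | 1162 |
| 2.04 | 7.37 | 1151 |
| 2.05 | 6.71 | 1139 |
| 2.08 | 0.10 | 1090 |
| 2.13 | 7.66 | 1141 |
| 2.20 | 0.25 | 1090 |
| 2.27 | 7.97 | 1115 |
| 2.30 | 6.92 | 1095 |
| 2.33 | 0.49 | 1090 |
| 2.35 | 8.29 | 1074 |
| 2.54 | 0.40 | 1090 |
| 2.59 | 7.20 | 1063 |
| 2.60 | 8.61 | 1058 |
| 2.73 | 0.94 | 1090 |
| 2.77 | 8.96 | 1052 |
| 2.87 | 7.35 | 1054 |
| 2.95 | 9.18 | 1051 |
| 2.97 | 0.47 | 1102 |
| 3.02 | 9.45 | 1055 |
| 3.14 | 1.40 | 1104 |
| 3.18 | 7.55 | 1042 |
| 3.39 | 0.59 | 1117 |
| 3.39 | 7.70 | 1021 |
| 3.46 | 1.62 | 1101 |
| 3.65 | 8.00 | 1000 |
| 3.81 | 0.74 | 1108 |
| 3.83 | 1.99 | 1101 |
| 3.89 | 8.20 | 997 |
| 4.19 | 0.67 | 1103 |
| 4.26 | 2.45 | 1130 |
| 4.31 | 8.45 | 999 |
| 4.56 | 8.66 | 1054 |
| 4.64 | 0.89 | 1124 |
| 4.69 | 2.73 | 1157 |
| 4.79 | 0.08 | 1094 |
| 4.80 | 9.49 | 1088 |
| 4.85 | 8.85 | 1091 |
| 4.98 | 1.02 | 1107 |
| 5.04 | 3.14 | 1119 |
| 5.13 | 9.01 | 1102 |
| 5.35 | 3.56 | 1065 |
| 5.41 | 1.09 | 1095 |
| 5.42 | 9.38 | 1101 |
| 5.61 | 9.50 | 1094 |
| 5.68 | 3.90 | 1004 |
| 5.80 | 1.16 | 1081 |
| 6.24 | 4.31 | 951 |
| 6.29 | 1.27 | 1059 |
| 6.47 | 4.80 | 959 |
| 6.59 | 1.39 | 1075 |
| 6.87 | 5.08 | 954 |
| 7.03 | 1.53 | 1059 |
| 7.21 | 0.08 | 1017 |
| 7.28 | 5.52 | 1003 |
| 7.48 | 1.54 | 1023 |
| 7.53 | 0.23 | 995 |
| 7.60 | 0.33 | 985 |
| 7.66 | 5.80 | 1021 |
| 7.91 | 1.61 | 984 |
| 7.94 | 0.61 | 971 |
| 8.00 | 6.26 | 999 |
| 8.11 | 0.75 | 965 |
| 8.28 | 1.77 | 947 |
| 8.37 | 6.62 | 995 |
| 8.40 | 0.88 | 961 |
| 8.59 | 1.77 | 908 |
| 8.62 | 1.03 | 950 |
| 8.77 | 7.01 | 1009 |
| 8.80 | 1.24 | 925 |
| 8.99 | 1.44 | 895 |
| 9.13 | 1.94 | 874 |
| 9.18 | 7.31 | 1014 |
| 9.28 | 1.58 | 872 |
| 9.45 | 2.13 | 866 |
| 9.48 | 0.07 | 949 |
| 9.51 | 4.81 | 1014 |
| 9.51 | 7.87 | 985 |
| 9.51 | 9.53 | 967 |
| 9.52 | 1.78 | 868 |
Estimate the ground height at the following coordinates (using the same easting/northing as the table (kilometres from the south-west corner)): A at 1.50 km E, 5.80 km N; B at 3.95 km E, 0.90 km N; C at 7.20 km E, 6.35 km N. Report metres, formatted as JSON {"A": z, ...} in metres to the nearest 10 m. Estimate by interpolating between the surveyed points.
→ {"A": 1160, "B": 1110, "C": 980}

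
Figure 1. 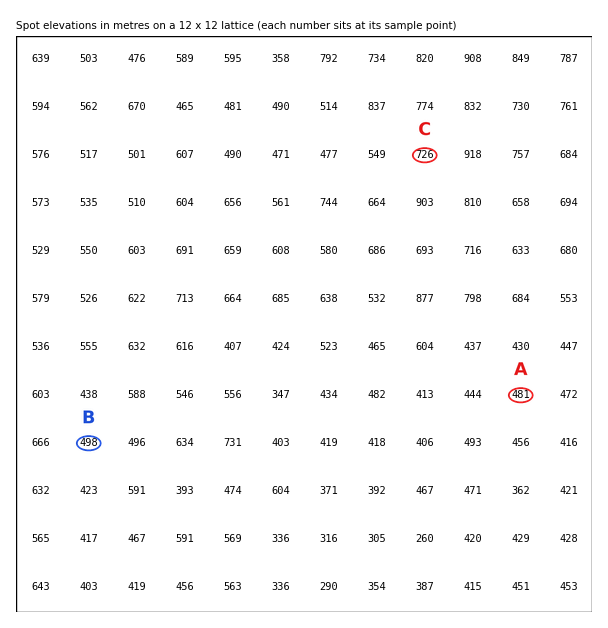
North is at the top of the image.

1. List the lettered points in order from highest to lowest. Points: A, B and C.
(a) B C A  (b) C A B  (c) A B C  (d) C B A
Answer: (d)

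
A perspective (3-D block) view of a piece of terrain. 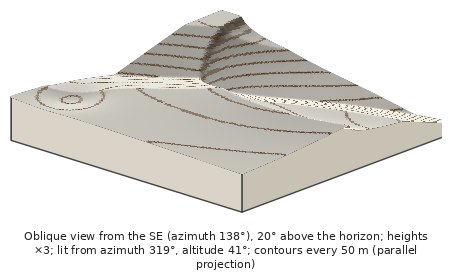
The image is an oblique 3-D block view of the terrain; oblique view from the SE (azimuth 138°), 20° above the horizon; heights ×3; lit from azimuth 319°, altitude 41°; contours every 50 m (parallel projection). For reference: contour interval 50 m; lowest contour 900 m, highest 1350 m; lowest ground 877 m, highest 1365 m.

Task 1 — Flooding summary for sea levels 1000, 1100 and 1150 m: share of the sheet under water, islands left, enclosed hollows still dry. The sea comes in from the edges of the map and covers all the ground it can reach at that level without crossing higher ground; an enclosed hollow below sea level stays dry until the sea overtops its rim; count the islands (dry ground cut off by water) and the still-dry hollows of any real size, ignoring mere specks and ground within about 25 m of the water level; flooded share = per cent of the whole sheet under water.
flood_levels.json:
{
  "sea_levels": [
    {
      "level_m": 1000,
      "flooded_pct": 10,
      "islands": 0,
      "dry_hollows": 0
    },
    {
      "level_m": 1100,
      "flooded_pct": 23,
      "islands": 0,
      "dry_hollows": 0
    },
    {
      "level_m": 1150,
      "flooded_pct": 31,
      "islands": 0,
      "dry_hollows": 0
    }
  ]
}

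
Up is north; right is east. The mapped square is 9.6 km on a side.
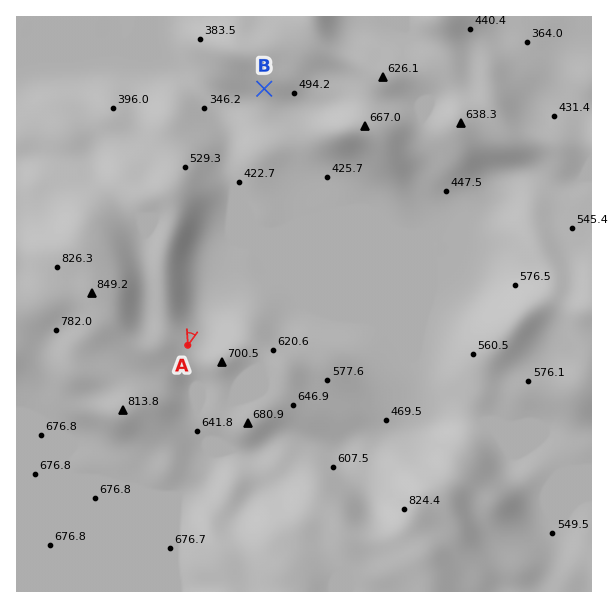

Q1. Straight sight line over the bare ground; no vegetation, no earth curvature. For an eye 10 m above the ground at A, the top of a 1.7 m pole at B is visible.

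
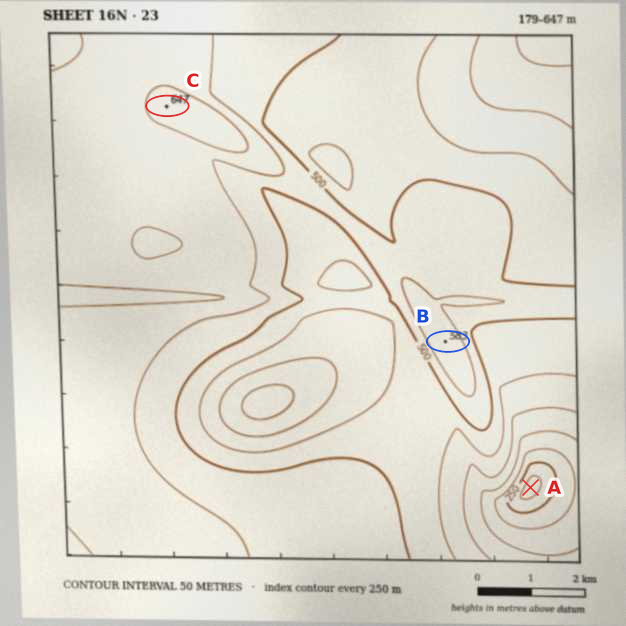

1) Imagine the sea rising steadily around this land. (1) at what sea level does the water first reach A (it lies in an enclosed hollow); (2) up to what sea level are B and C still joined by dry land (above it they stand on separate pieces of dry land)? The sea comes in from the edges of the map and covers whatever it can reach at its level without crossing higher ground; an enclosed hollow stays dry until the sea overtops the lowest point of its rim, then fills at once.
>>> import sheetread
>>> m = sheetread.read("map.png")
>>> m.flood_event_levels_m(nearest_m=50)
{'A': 300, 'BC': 500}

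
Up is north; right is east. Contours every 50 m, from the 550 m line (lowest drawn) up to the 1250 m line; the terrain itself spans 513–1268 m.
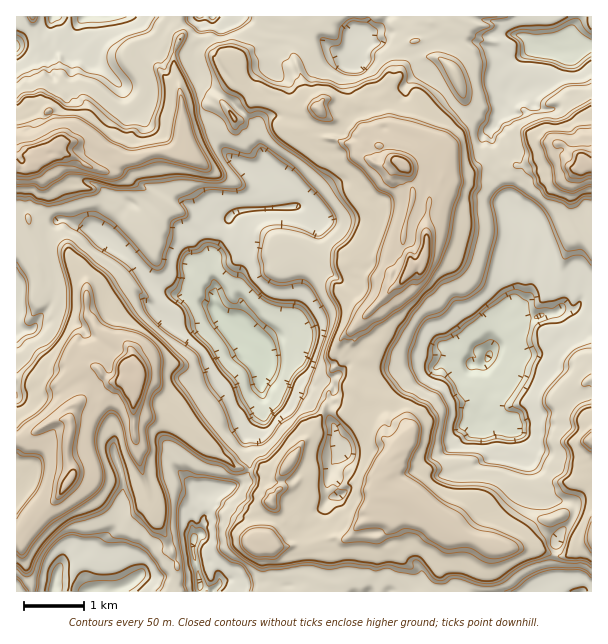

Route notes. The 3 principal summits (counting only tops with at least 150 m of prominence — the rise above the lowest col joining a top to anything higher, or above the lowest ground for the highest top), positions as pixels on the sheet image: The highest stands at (135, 383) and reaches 1268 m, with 755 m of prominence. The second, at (39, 162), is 1268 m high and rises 370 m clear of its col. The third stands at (410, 269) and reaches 1267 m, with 364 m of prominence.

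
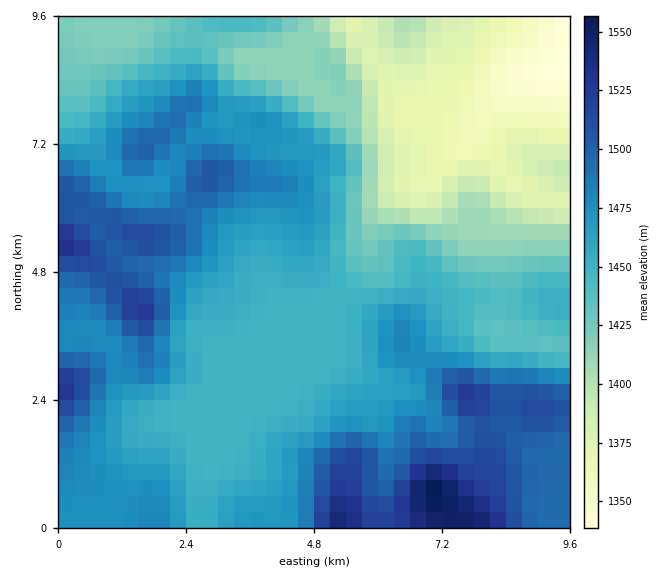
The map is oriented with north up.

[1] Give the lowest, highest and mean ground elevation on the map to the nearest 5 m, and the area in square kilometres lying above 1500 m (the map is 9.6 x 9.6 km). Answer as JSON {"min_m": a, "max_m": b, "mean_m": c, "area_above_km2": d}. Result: {"min_m": 1340, "max_m": 1560, "mean_m": 1450, "area_above_km2": 13.0}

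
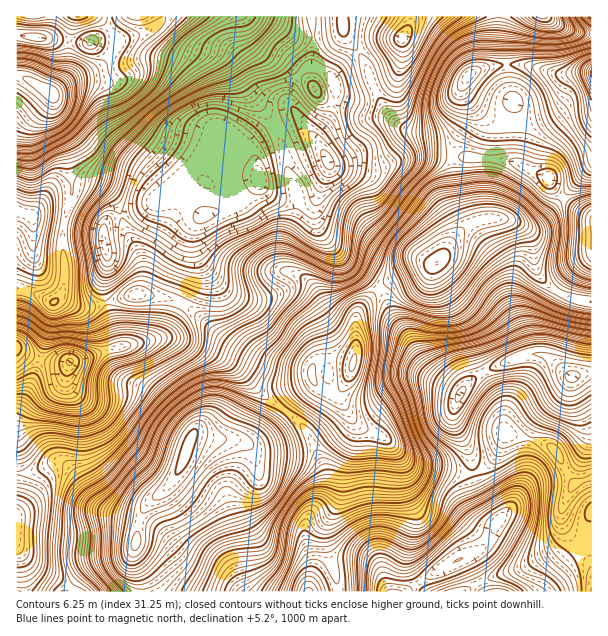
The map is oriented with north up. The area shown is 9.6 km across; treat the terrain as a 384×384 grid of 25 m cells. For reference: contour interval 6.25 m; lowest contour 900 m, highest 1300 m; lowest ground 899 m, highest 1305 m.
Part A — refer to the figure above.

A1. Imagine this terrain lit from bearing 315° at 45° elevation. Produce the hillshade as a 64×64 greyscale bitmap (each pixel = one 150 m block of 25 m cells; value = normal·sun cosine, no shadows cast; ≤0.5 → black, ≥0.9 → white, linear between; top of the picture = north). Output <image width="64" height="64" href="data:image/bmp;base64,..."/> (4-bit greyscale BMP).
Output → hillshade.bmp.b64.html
<image width="64" height="64" href="data:image/bmp;base64,Qk12CAAAAAAAAHYAAAAoAAAAQAAAAEAAAAABAAQAAAAAAAAIAAATCwAAEwsAABAAAAAAAAAAAAAAABEREQAiIiIAMzMzAERERABVVVUAZmZmAHd3dwCIiIgAmZmZAKqqqgC7u7sAzMzMAN3d3QDu7u4A////AJqqqHd3d3ZmdmVVVmZlREVoiGVEVmeJq6qHZmd4eImZmqqph3iHZWZmZVVWZmVDNWiIZURmZmiaqqmId3d3iJmaqqmYiYhlVWZlVVZmZTM0Z4dlRWdlRXiaqqqYh3eIiZqqqpmqqXVVZmVVVmZlMzVnd2VFZ2UzRniaq7qYiIiImaqqqqu6hlVmZVVVVmVDNWd2VEVmZTI0Z4ibu6mYiIiZqqqqu7uXZWZlVVVVZUNFZmVERFZlQhNWd4m7upiIiJmqqqqqu6hmZmVVVVVVMjZ3ZUQ0VmZSETVniau7qHd4maqqqqqqqHZmZlVVVVQhNXh1RERVZmQhJFZ4m7u5d3iZqruqqqupdmZmZmZlQyAUeIZUREVWZUMjRFeKu7qGd4iau7u7u7mHZmZmZ2ZTEAJXh2VEVVVVVEMzNWiruoZmd4mrvMzMy5h2Zmd3d2QgATV3ZVVVVERFVDMjR5q6l2V3iKu8zN3cuYdmZneIdkIRJGZlVmZUMjVmVDI1eaqYdnd4mqu83d3LmGZmZ4iHUzI0VmVVZlQyNGd2UzRomZiIiIiJmrvN3cy5dmZneIdlREVmZVVVVEM0Z4h1RFeJiJmqmYmZq83d3LqHZmd3d2VVZndlVVVUREVniIdVVoiHiaqqmZqrzd3cyod3d3d3ZlZnd3ZVVVRFZ3iZh2ZniHeIqqqqqru83d3LmHd3d3dmZniId2Z2VDV4mZmYd3iIh4iaqqqru7zd3dyod4iIiHdneIiHd3dTNXiaqpiHiJmIiJmqqqvMzM3u7cqHiImIh3d4iId4h1M0aJu6mYiImZmZiZqqu8y8ze7u26iImZmId3d3d3d2QyRXm8upiHiJmamIiaqru7u83u7tupiZmYh3d3d3d3ZDNFaKzLqYd3iZqph4maq6qqvN7u7LqZmZiId3d3ZmdlREVXm8y5h3d4mqqHeJqrqpmrze7ty6qpmZmIiIdlVVVEVVZ5vLqYd3iZqpdniru7qqq83e3LqqqqqZiIiGQzREVVVWiau6mHd4mamGeKvMu7u7vM3cu6qqqqmIiIZCIjRERVVniaqYd3d4qYZniru8zMu7vMu6qqqrupiIl0IRI0RERFVWiZiHd2aphUVniZq7u7u7u6qqqru7qYmYUyIjQzIiMzNFd3dmZZh0IzRWZ4mqq7u6qqqru7u6mZlkMjRDIRERIiNFVVVEZ2MRIzRFZniJmqqqqqu7u7qqqXQzNEQxEAASIjNEQzNVVCIzM0RVVneJmqq7u7y7uqqpdURERDMhERIjMzMiIUVlM0RERVVVZ4iZqrurvMu6q7l1VERERDMiIjNEMyIiRXdlVmZmZWZniJmaqqqru7qruoZmVVRERDMzNERERFVXiYZWeJh3d3iImZmqmZqrurvLl3d3ZVREMzNEVVZ3iHiZl1V5qpiIiImZmZmYiJqqq925iIiGVEQzNEVWZ4maiZqXVGm7uZiZmZmZmZiIiZqr3duYmYdlRDM0Vnd3iJqJmpdUWKu6mImZmZqqqZiJmave3KmZmHZUM0RWd2ZniYial1RHm6qYiJmaqqu7qZmZq83cuqmYh2VERFZ3ZVZ3eJqXVEeaqZiImaqrvMy6qZmqvN3MupmIdlVVVndUNGZ4mpdDV4mZiIiJqru8zLqZmaq8zd3cqpiHZVVVZlM0Vnial0NHiZiIiImau7vMupiJqrvM3t27qYdmZVVWUzNWiJqnMjaJiIiIiImqq7y6mImqu7ze7cu6mHdmZWZlRFaImqdBJXiIiIiIiJmau7qYiaq7u93tzLqpmIh3Z3ZUVYeJqFITZ3eIiIiIiImaqpiJq7u7zd3cu6qqmZh3h2REZniZZCJFZniIiIiIiJmpiIiru7vN7dy7u7qqmIeJhUNlV4h2QjVWZ4iIiIiIiZmIeJq7qr3u3cu7u6qZiImXU1VGeHdURFVneIiIiIiJmYh4mquqrN7ty7u7qpmIiZl1VDRndmREVWZ3iIiIh3iZiHeJqqmazd3LqrupmId4mZczIlZmVDRVZmd4iIiHeJiHd4mZmYmrzLqZmZmId3eJmSIAJFVUM0VmZneIiIiIiId3iIiZmImrqYiId3d3Z3iZMwABNFQyNFZmd3iIiIiIh3eIiIiYiJqph3d2Znd3eIhVMAATRDIjRWZ3eIiIiIh3d4iIeIiImqmHd3d3d3d4iHdTAAE0QyIkVnd3iIiIiHd3iJiIiZmqmId3d3eIiIiIiHYwACMzIRE0Vnd3d3eId3d4mZmZqrqYd3d4iIiIiJmIh1IBIzIhABI0Vmd3d3d4d3iZmZmru6h2ZneIiZiImYiHZCI0QyEQARI0Vmd3d3iHeJmZmavMuYZmd4iJmYiZeIh1M1ZlQiIiESNFVmZneId4mZiIq93bl2Znd4iIiJl4iYdVZ3dkMzMzM0RVVmZ4iHiZiHib3uyoZlZ3eIiImZmZmXZnd3ZURFVEREVVVWiIeImId5ve7cqHZmd4iZmrqpmqmIh3d2VVVlVVVVVlZnh3iIh3is7u3KmIiJmqu827qqqZmIdmZVVmZmZVVmZmd3d4h3eKze7ty6qqu7zN3ruqqYiZh2ZVRFZmZmVVZmZ4h3d3d4q97u3Lu7u7zN3umImYdniId2VDRVZmZVRWZniYd3Zmeazd3cu6q7u83dxmZ3dlZ4iIh1Q0RVZmVFVmeJiHZlVom83dy7qpqrvLqVVFd2RWeImYdUREVmZVVVZ5mId2VVeKvMzLupmZq7qX"/>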